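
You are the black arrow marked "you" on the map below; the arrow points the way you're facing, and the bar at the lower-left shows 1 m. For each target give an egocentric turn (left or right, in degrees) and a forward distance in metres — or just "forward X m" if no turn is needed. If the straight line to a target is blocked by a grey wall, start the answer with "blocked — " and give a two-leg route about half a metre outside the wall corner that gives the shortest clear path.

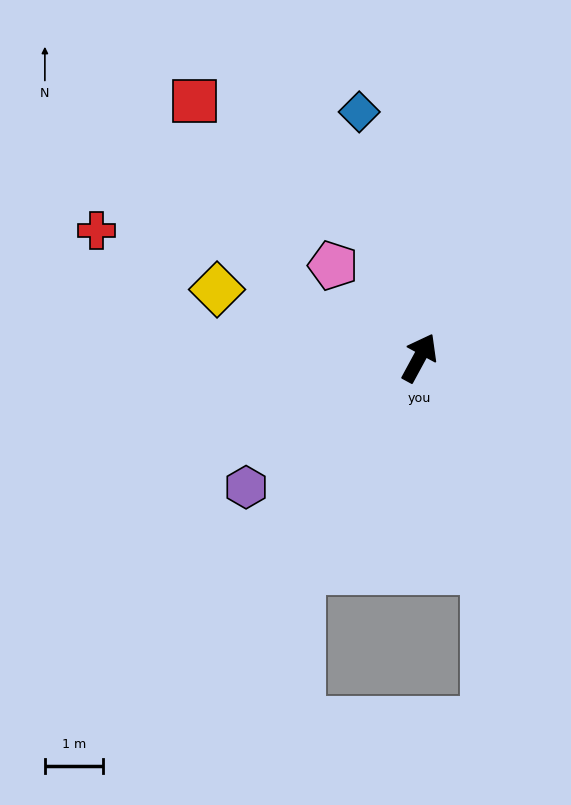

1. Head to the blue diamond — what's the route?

turn left 42°, forward 4.4 m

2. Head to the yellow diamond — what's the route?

turn left 100°, forward 3.7 m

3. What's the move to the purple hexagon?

turn left 155°, forward 3.7 m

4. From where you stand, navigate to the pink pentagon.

turn left 72°, forward 2.2 m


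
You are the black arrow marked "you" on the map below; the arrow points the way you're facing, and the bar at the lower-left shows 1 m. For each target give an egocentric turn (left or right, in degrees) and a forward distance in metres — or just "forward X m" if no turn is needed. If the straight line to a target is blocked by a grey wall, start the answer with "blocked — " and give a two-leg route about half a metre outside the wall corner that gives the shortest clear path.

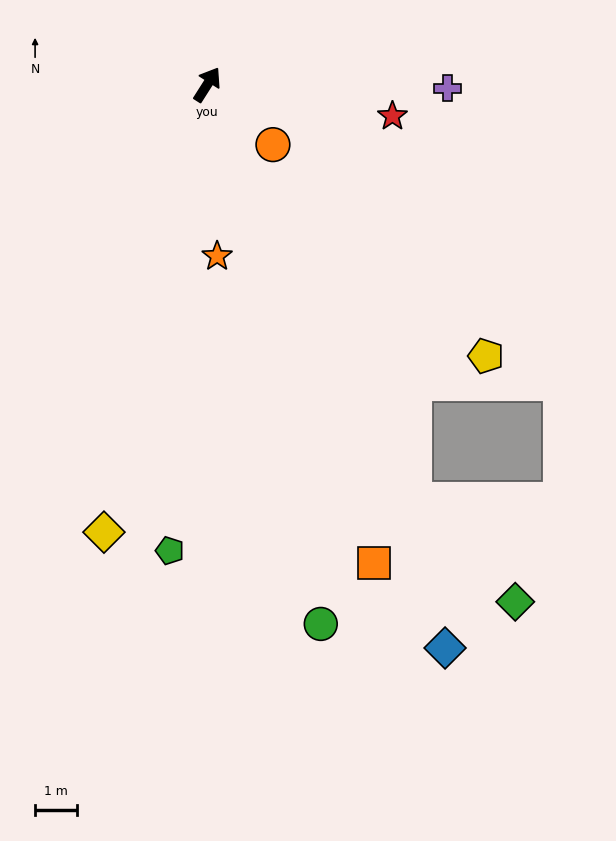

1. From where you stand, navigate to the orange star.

turn right 144°, forward 4.1 m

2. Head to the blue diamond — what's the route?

turn right 125°, forward 14.6 m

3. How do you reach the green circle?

turn right 136°, forward 13.1 m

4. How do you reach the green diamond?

blocked — turn right 121°, forward 11.0 m, then turn left 18°, forward 3.4 m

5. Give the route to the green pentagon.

turn right 152°, forward 11.1 m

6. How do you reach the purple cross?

turn right 58°, forward 5.7 m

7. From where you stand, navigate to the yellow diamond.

turn right 161°, forward 10.9 m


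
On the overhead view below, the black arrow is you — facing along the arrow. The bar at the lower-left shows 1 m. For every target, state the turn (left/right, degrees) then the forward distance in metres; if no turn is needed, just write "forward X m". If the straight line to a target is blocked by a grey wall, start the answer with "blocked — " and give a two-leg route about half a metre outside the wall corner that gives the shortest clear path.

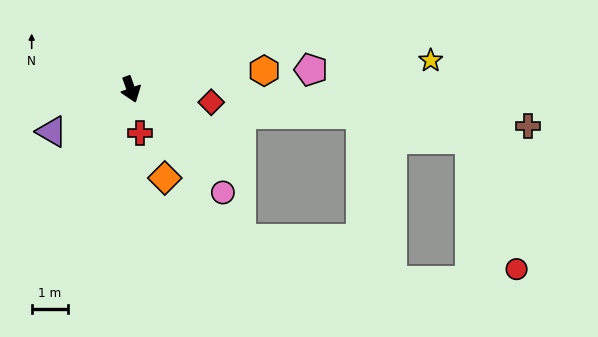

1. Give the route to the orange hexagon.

turn left 78°, forward 3.7 m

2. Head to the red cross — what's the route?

turn right 8°, forward 1.2 m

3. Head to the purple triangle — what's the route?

turn right 82°, forward 2.4 m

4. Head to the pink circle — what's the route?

turn left 22°, forward 3.8 m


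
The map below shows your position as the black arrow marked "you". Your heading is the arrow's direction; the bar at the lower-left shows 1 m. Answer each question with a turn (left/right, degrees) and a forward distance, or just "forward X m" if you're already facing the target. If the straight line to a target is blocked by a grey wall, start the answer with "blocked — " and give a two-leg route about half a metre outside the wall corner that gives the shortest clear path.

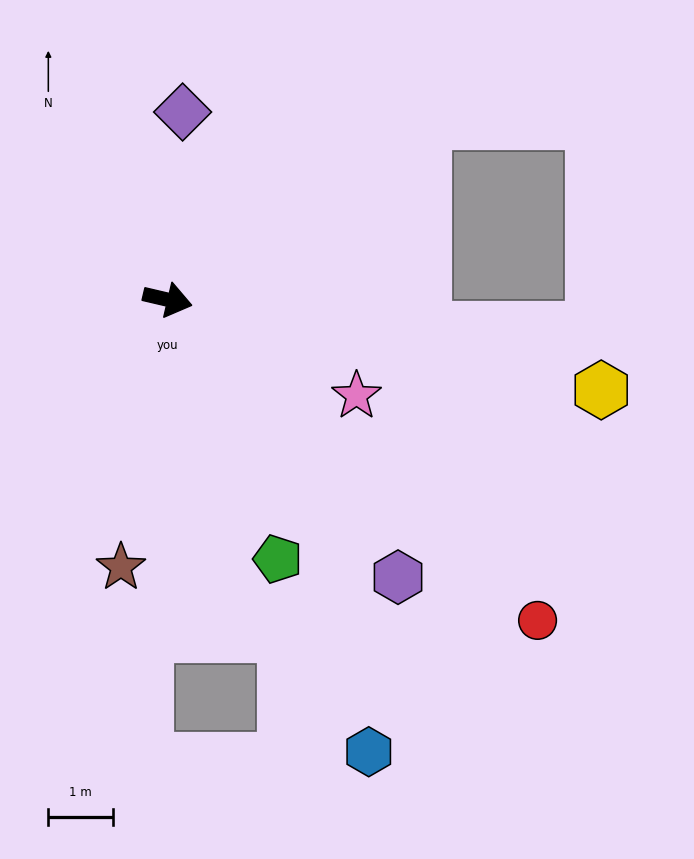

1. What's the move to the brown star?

turn right 87°, forward 4.2 m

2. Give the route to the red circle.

turn right 28°, forward 7.5 m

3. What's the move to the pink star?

turn right 14°, forward 3.3 m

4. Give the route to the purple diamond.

turn left 99°, forward 2.9 m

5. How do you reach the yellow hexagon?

forward 6.8 m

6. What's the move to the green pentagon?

turn right 54°, forward 4.3 m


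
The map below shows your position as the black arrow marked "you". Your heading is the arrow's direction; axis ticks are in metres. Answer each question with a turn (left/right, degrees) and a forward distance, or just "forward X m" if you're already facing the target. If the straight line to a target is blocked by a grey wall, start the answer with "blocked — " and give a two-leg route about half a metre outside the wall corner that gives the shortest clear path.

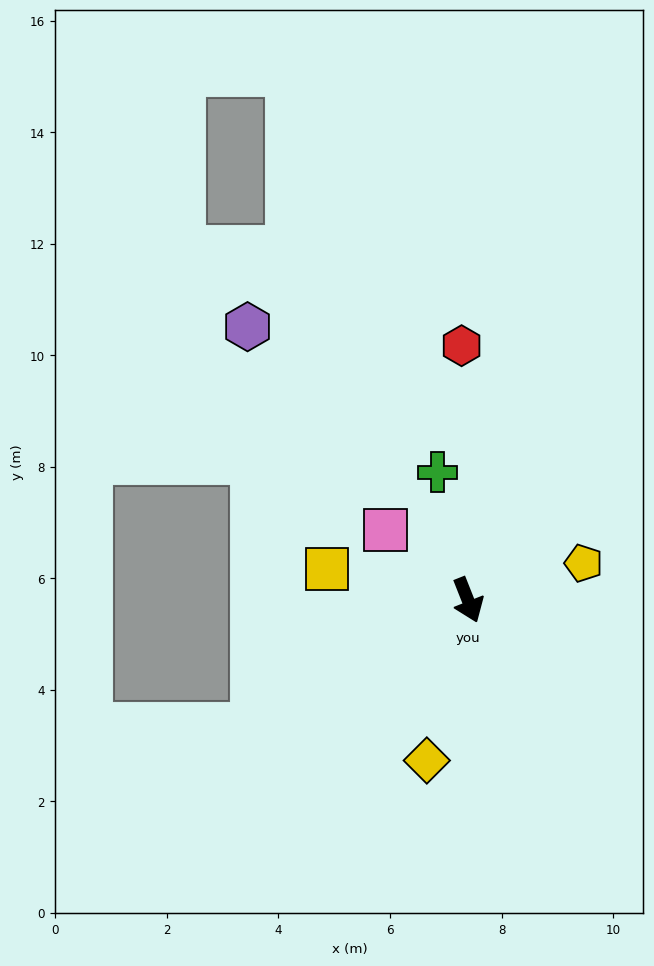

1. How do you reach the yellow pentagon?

turn left 86°, forward 2.2 m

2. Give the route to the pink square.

turn right 152°, forward 1.9 m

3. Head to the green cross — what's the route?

turn left 172°, forward 2.4 m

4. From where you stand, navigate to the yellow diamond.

turn right 36°, forward 3.0 m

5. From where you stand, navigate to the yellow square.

turn right 124°, forward 2.6 m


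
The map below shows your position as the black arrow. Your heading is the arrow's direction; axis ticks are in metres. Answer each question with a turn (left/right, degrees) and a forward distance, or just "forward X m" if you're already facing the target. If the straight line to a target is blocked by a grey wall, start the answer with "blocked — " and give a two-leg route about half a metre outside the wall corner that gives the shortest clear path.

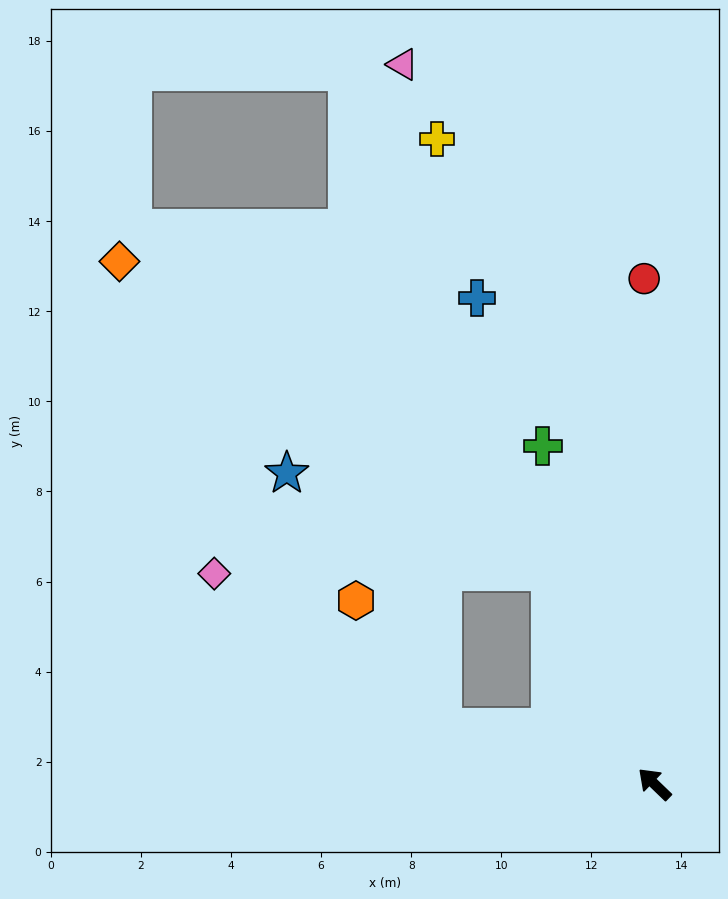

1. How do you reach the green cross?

turn right 28°, forward 7.9 m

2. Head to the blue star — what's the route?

blocked — turn right 20°, forward 5.2 m, then turn left 43°, forward 6.2 m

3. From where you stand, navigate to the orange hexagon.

blocked — turn left 29°, forward 4.9 m, then turn right 41°, forward 3.4 m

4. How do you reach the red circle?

turn right 45°, forward 11.2 m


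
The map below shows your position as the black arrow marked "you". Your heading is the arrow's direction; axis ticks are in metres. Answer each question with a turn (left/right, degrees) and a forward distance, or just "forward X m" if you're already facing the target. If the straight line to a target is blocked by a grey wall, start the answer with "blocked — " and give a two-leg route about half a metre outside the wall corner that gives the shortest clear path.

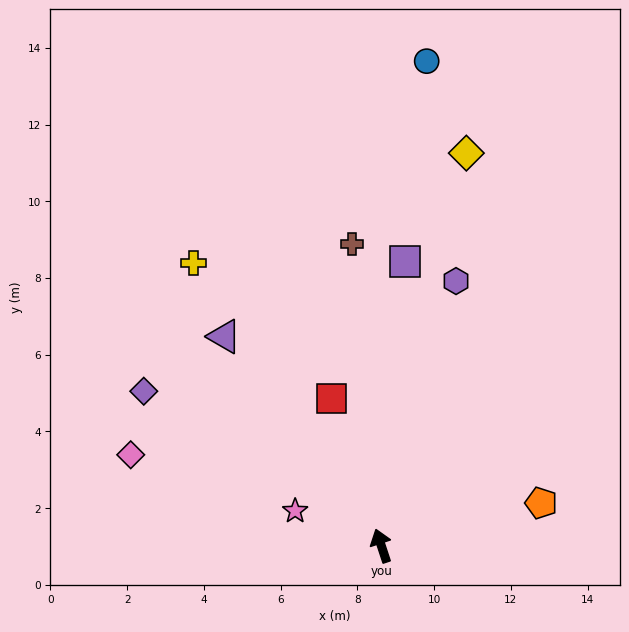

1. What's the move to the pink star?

turn left 50°, forward 2.4 m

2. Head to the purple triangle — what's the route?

turn left 19°, forward 6.8 m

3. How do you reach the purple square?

turn right 23°, forward 7.4 m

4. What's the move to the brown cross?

turn right 13°, forward 7.9 m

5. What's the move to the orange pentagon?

turn right 93°, forward 4.3 m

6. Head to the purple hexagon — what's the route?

turn right 34°, forward 7.2 m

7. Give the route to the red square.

forward 4.1 m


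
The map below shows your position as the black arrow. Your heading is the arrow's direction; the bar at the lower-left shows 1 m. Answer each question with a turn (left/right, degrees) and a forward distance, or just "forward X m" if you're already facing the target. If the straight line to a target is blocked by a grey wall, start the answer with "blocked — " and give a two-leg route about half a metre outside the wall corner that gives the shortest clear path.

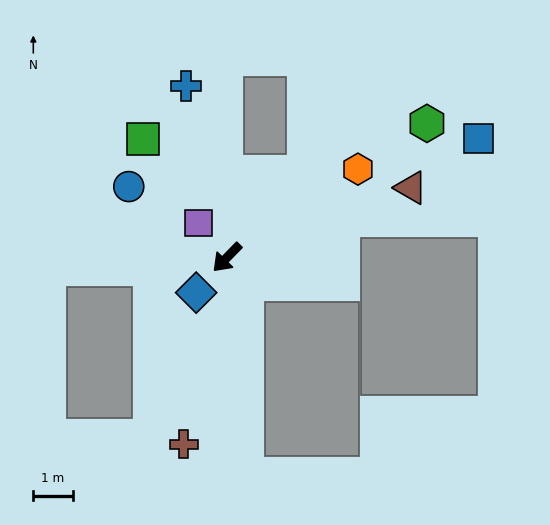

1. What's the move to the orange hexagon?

turn left 168°, forward 4.0 m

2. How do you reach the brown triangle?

turn left 155°, forward 5.0 m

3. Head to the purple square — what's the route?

turn right 96°, forward 1.1 m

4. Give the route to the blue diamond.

turn left 3°, forward 1.2 m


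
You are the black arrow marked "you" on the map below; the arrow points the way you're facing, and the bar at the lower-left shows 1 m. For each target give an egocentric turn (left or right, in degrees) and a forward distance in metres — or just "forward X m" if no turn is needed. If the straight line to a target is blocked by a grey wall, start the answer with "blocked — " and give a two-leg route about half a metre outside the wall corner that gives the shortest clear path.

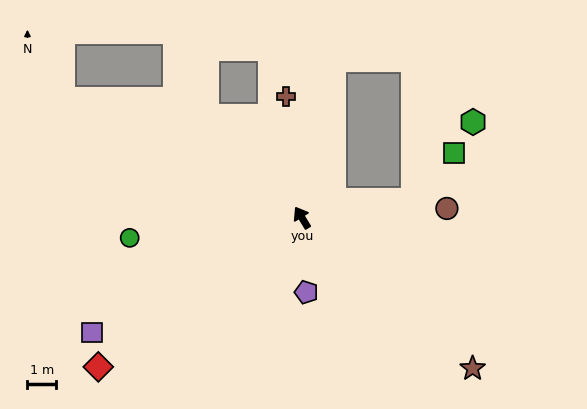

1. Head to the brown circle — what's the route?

turn right 118°, forward 5.0 m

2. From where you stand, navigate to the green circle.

turn left 65°, forward 6.0 m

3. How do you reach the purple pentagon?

turn left 152°, forward 2.6 m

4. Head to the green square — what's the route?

blocked — turn right 113°, forward 3.9 m, then turn left 41°, forward 2.2 m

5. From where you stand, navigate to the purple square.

turn left 87°, forward 8.3 m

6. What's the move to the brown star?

turn right 163°, forward 7.9 m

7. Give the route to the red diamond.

turn left 95°, forward 8.7 m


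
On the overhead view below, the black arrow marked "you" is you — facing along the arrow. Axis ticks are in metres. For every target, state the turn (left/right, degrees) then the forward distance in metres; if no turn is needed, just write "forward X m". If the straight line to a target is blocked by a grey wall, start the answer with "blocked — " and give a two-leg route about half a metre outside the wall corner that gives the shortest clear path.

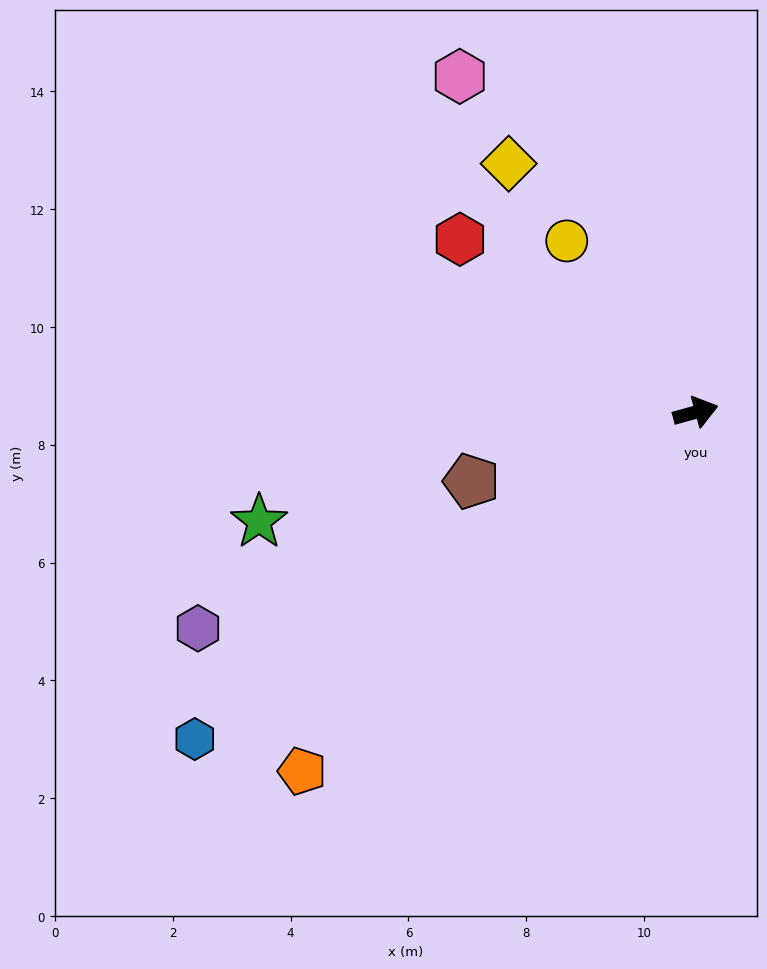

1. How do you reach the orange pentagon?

turn right 153°, forward 9.0 m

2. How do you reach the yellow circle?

turn left 112°, forward 3.6 m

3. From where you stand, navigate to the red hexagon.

turn left 128°, forward 5.0 m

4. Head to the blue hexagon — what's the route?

turn right 162°, forward 10.1 m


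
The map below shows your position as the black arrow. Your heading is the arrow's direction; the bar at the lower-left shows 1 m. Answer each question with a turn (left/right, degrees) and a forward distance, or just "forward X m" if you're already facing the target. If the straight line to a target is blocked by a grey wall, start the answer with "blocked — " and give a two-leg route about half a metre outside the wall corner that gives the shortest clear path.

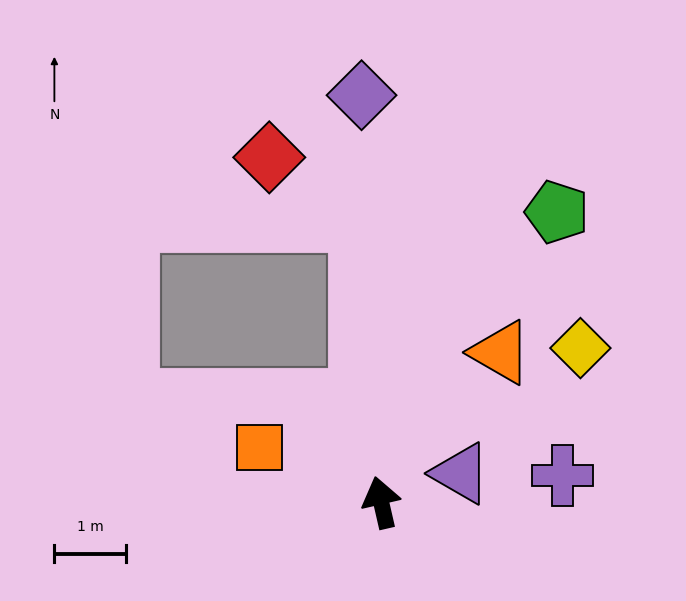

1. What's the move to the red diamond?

blocked — turn right 9°, forward 3.9 m, then turn left 51°, forward 1.5 m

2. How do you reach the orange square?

turn left 53°, forward 1.8 m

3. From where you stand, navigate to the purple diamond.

turn right 10°, forward 5.7 m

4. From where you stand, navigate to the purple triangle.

turn right 83°, forward 1.2 m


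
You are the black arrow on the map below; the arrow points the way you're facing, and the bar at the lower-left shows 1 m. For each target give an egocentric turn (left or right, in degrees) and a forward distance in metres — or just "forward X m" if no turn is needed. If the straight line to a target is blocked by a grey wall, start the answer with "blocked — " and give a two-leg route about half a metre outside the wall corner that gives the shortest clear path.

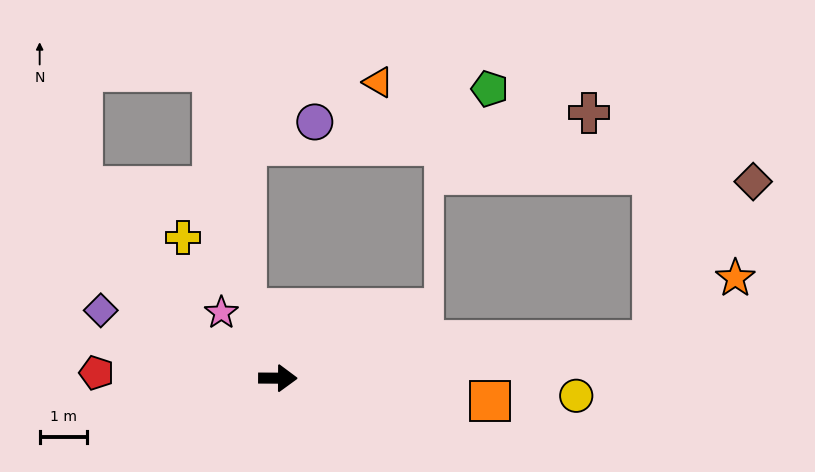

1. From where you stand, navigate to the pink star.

turn left 131°, forward 1.8 m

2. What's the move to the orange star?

blocked — turn left 6°, forward 7.9 m, then turn left 31°, forward 2.2 m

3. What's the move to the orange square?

turn right 6°, forward 4.5 m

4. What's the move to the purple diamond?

turn left 159°, forward 4.0 m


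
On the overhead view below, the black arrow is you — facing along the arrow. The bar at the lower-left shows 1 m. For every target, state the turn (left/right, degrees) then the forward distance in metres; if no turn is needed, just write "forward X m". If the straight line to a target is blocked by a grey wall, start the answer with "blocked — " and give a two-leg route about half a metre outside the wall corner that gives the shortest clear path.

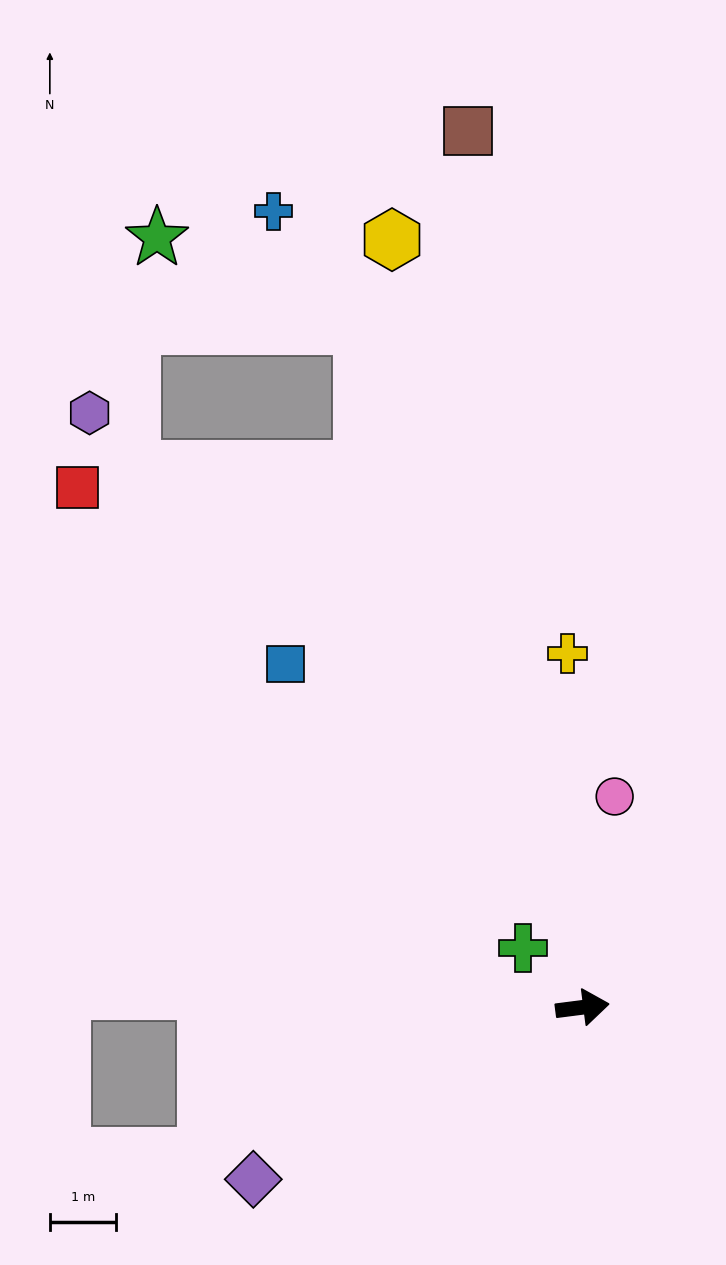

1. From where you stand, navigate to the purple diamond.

turn right 160°, forward 5.6 m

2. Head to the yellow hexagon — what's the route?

turn left 97°, forward 11.9 m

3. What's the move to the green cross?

turn left 128°, forward 1.3 m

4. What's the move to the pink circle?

turn left 74°, forward 3.2 m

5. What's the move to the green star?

blocked — turn left 101°, forward 10.8 m, then turn left 48°, forward 3.4 m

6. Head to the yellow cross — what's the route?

turn left 85°, forward 5.3 m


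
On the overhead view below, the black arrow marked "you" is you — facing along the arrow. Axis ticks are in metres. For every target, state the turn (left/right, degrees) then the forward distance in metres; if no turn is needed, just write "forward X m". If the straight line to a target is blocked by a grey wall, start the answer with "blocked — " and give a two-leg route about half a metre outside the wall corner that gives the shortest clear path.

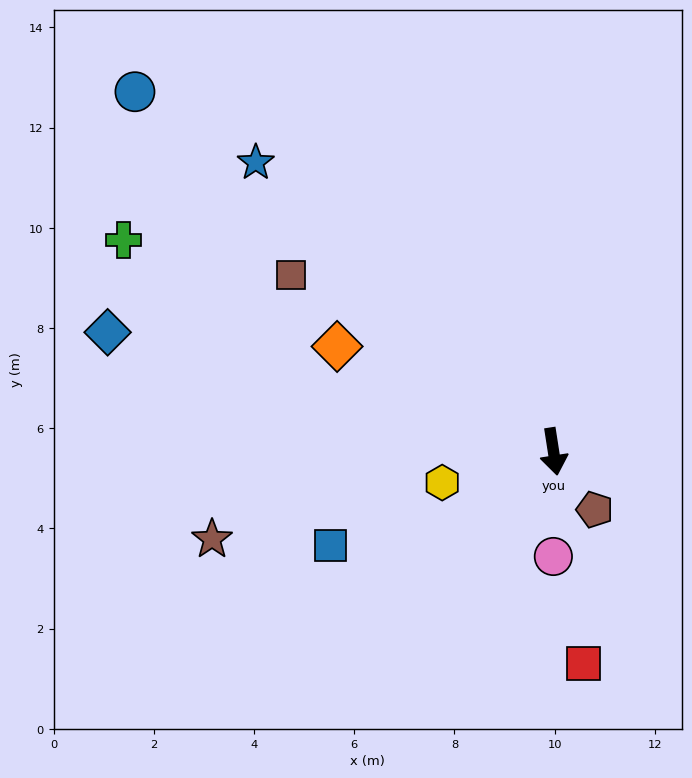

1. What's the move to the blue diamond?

turn right 114°, forward 9.2 m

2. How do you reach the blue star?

turn right 143°, forward 8.3 m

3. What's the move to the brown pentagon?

turn left 27°, forward 1.4 m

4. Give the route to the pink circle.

turn right 9°, forward 2.1 m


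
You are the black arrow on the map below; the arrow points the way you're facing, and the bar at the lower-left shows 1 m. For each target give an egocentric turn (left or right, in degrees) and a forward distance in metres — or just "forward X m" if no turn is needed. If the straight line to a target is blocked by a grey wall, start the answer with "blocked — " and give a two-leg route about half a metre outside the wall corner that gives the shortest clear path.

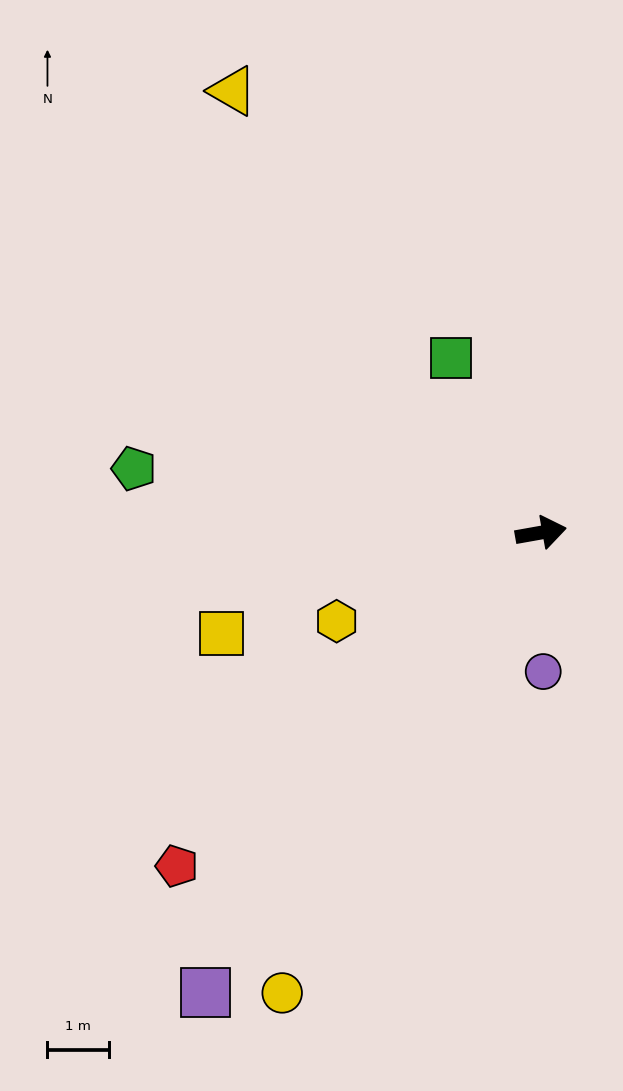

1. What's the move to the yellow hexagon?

turn right 167°, forward 3.6 m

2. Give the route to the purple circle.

turn right 99°, forward 2.3 m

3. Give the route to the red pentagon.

turn right 148°, forward 8.1 m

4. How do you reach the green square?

turn left 107°, forward 3.2 m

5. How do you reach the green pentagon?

turn left 161°, forward 6.7 m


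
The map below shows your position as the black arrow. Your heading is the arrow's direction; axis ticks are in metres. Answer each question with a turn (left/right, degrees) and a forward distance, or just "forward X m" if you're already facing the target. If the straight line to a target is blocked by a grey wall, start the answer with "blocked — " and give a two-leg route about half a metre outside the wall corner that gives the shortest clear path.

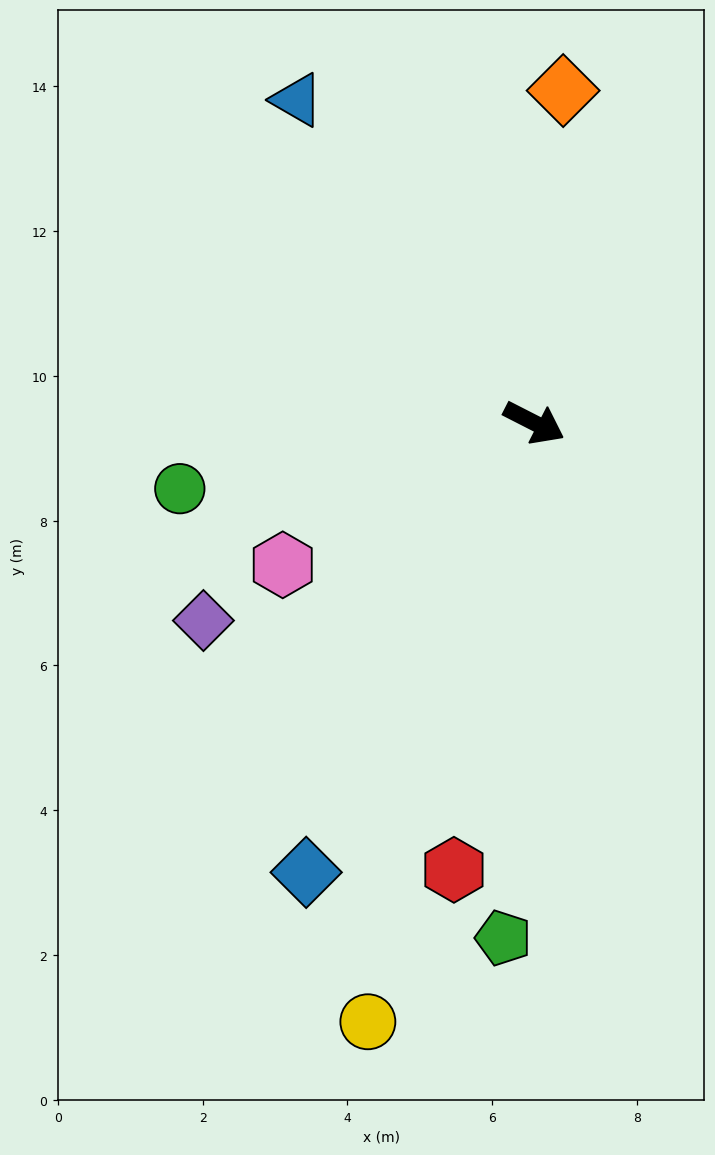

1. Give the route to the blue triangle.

turn left 153°, forward 5.5 m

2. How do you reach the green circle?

turn right 142°, forward 5.0 m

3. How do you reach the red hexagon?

turn right 73°, forward 6.3 m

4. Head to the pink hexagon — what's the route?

turn right 123°, forward 4.0 m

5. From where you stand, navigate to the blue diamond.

turn right 90°, forward 7.0 m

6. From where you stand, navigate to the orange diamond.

turn left 112°, forward 4.6 m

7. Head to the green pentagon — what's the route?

turn right 66°, forward 7.1 m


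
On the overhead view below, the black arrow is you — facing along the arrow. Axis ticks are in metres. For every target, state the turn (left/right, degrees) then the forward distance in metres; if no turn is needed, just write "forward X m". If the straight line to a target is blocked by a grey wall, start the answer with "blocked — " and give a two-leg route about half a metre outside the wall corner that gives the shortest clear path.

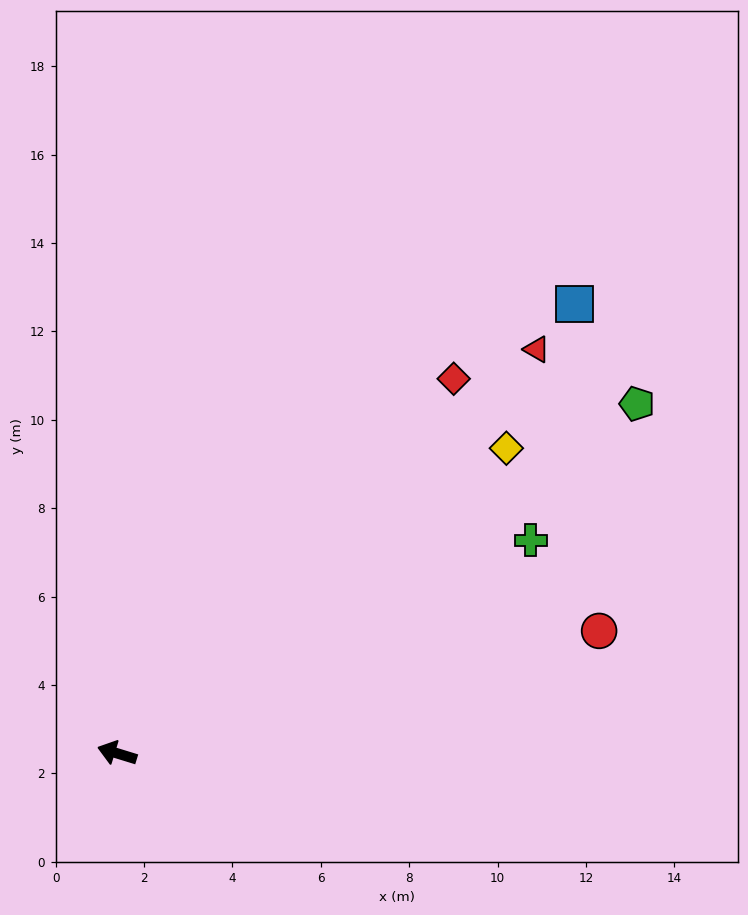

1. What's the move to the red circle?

turn right 149°, forward 11.3 m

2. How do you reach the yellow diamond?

turn right 125°, forward 11.2 m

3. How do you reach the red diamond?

turn right 115°, forward 11.4 m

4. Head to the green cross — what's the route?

turn right 136°, forward 10.5 m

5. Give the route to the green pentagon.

turn right 129°, forward 14.2 m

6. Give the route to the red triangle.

turn right 119°, forward 13.2 m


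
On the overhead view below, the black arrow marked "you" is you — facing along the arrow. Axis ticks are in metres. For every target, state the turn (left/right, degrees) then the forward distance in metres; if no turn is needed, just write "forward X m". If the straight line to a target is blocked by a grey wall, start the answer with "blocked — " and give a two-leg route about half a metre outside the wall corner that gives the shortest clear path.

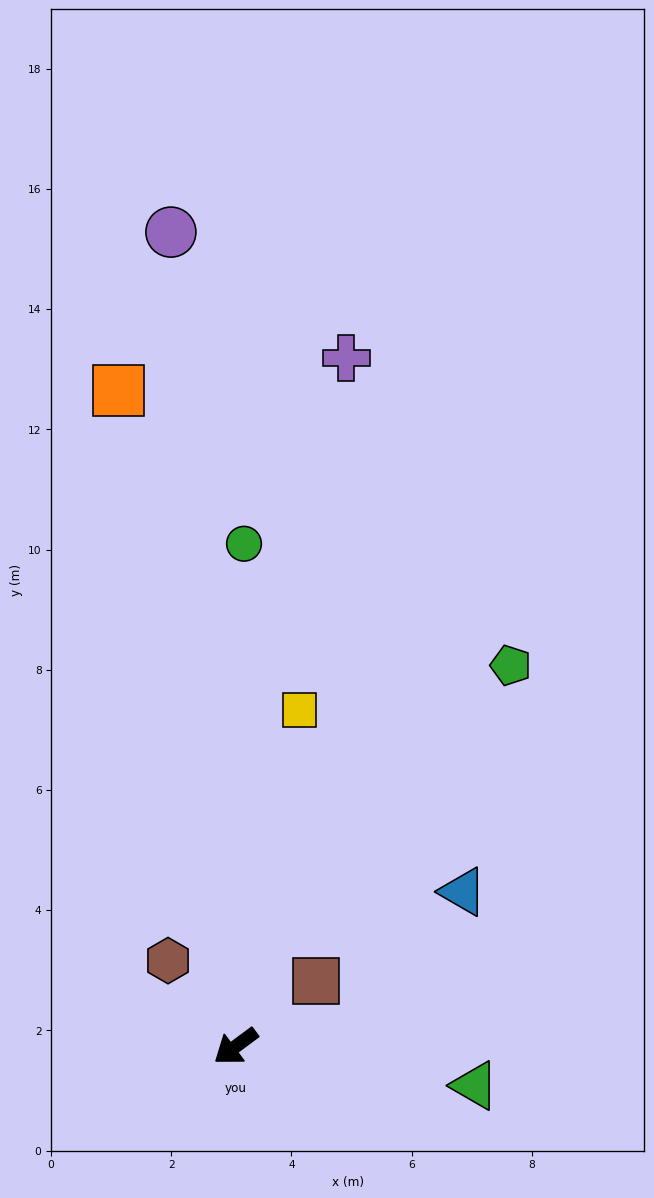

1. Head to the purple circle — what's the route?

turn right 122°, forward 13.6 m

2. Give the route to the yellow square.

turn right 137°, forward 5.7 m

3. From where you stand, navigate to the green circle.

turn right 128°, forward 8.4 m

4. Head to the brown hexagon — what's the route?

turn right 88°, forward 1.8 m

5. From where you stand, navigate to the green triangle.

turn left 134°, forward 4.0 m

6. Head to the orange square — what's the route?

turn right 116°, forward 11.1 m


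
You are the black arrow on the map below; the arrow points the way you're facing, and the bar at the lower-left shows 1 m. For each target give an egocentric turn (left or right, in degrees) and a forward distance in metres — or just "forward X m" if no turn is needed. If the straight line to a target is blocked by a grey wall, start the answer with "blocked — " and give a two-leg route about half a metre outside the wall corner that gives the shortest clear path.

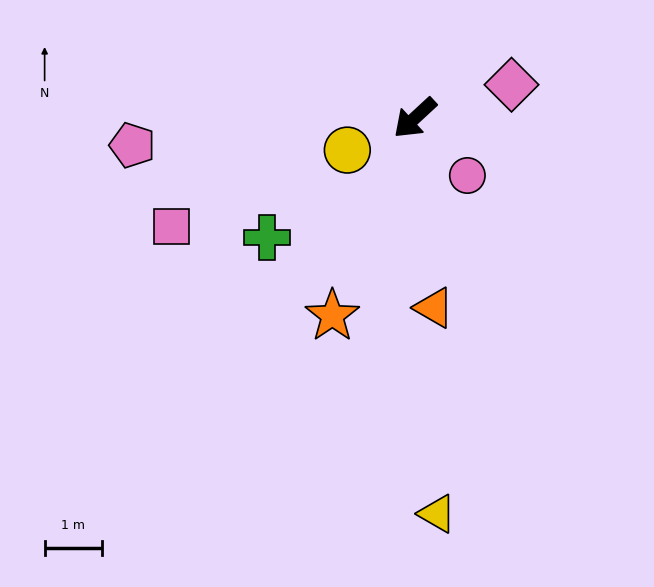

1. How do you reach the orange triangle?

turn left 53°, forward 3.3 m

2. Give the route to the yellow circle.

turn right 17°, forward 1.3 m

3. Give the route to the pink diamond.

turn left 156°, forward 1.8 m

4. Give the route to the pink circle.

turn left 90°, forward 1.3 m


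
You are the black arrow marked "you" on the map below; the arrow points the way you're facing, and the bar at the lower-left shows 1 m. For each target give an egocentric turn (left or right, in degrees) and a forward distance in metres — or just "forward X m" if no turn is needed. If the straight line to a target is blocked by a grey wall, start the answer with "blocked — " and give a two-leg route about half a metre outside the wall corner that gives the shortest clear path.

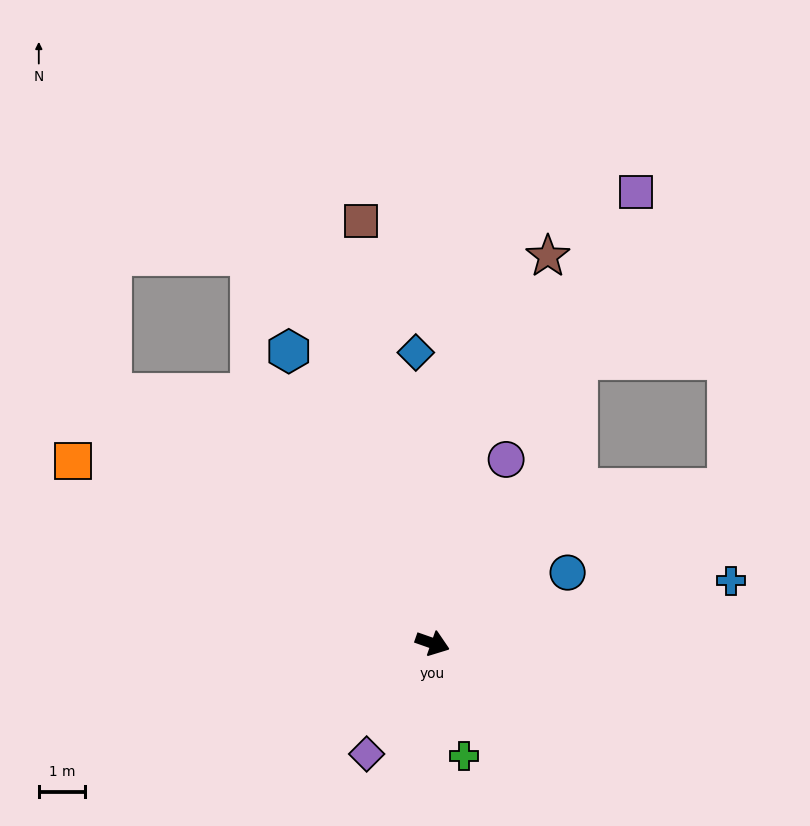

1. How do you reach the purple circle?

turn left 88°, forward 4.3 m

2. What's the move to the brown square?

turn left 119°, forward 9.2 m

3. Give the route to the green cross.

turn right 55°, forward 2.5 m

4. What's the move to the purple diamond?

turn right 101°, forward 2.8 m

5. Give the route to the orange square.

turn left 173°, forward 8.7 m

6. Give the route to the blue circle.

turn left 47°, forward 3.3 m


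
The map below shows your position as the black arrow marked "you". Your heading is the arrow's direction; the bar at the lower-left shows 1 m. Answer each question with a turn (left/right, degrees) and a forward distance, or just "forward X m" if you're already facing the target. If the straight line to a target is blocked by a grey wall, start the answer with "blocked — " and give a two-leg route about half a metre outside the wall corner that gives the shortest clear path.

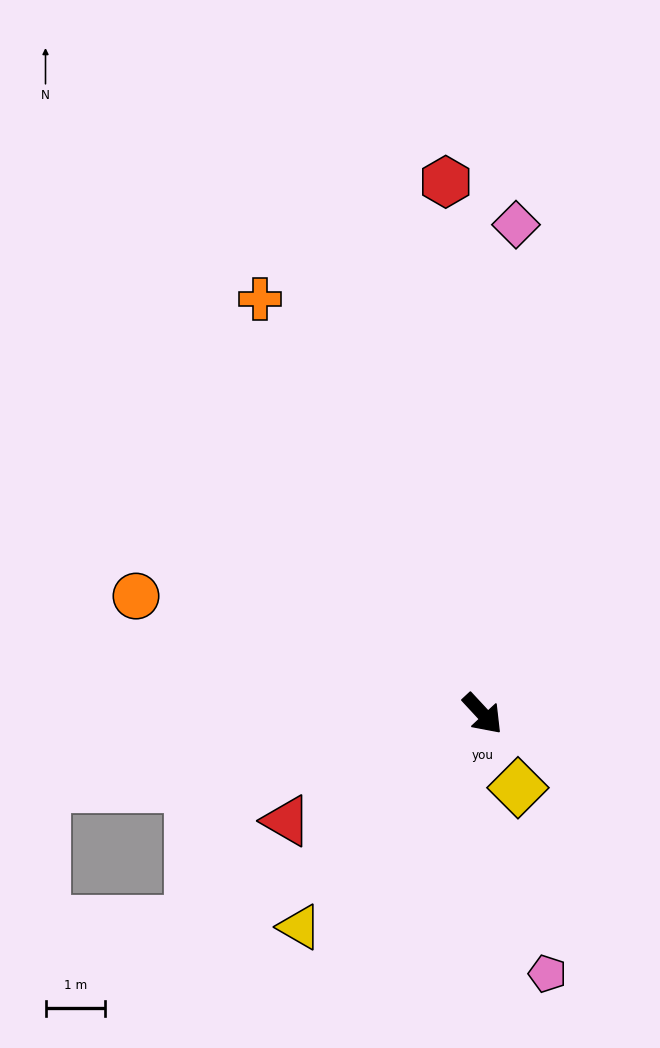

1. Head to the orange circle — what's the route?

turn right 152°, forward 6.1 m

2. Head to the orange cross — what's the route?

turn left 165°, forward 7.9 m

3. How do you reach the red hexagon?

turn left 141°, forward 8.9 m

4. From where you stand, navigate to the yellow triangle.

turn right 84°, forward 4.7 m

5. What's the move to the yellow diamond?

turn right 17°, forward 1.4 m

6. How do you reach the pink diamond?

turn left 133°, forward 8.2 m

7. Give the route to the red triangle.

turn right 104°, forward 3.7 m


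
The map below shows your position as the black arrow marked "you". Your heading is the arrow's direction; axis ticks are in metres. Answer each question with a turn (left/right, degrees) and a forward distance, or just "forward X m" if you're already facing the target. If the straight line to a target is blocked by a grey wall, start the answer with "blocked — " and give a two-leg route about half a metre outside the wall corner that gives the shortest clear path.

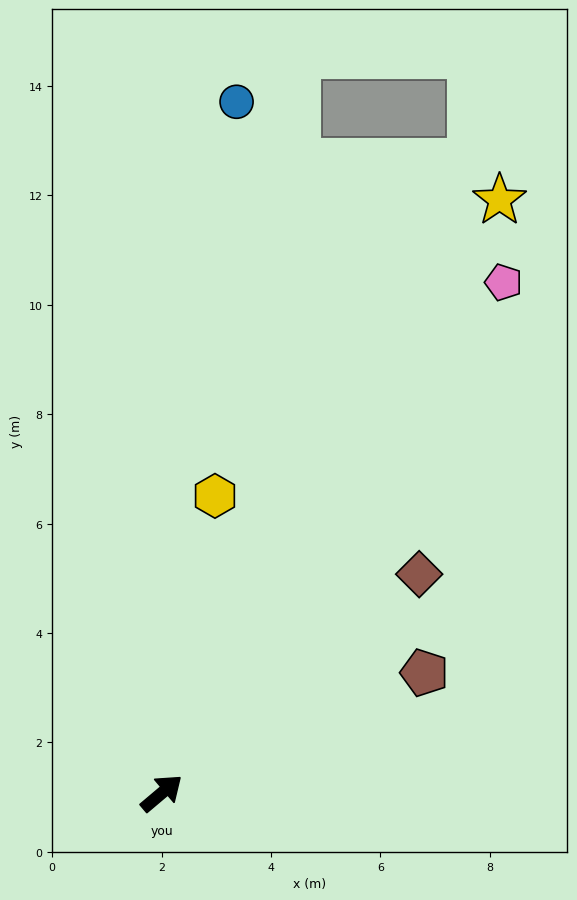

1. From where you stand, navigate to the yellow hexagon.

turn left 40°, forward 5.5 m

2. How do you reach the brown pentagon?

turn right 16°, forward 5.3 m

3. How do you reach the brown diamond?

forward 6.2 m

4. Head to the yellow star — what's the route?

turn left 20°, forward 12.5 m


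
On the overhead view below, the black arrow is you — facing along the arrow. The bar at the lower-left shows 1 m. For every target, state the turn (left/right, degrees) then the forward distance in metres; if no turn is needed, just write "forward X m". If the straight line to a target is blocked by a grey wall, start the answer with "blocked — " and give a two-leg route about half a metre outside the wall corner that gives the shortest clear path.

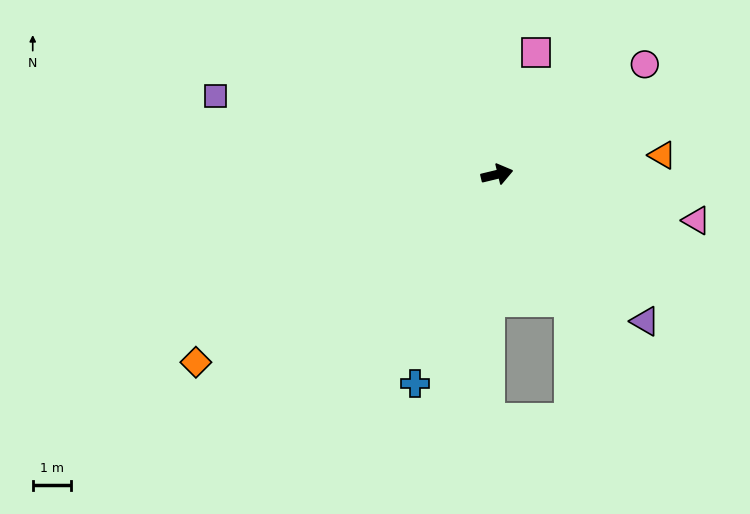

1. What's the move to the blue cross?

turn right 125°, forward 5.9 m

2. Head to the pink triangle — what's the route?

turn right 27°, forward 5.4 m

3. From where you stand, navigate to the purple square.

turn left 151°, forward 7.7 m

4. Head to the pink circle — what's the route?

turn left 23°, forward 4.9 m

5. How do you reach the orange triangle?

turn right 7°, forward 4.4 m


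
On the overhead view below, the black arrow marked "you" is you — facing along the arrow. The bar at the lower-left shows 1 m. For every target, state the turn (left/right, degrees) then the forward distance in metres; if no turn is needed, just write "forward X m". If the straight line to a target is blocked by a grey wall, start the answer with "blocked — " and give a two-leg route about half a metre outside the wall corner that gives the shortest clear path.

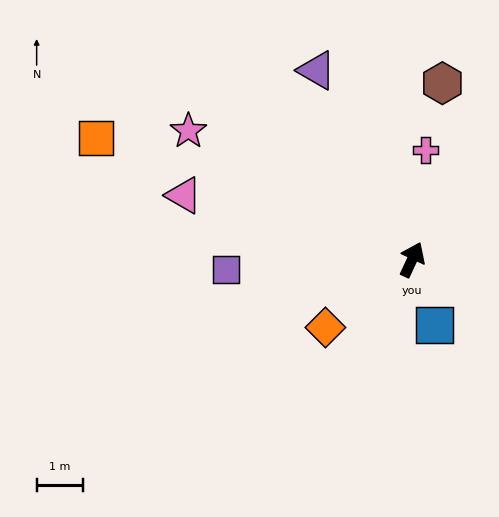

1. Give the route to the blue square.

turn right 136°, forward 1.5 m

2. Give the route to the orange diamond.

turn left 153°, forward 2.4 m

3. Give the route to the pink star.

turn left 85°, forward 5.6 m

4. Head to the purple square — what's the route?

turn left 118°, forward 4.0 m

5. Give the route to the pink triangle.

turn left 99°, forward 5.1 m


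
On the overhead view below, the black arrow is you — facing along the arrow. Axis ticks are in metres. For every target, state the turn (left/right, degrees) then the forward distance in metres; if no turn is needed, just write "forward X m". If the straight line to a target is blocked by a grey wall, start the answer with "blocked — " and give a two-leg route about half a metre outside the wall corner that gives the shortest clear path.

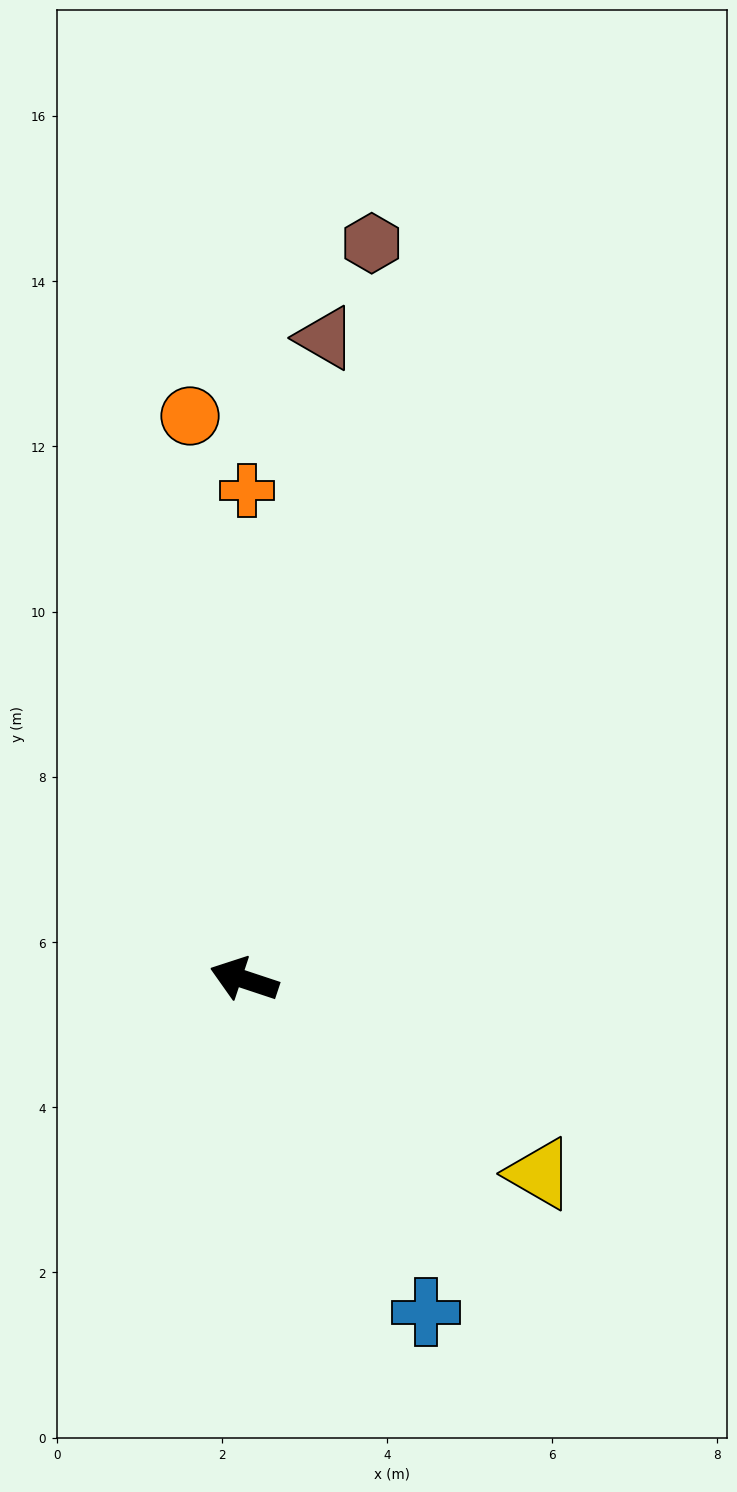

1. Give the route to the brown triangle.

turn right 79°, forward 7.8 m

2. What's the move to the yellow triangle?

turn left 165°, forward 4.3 m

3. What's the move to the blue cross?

turn left 137°, forward 4.6 m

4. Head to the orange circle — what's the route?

turn right 66°, forward 6.9 m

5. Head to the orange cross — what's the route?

turn right 72°, forward 5.9 m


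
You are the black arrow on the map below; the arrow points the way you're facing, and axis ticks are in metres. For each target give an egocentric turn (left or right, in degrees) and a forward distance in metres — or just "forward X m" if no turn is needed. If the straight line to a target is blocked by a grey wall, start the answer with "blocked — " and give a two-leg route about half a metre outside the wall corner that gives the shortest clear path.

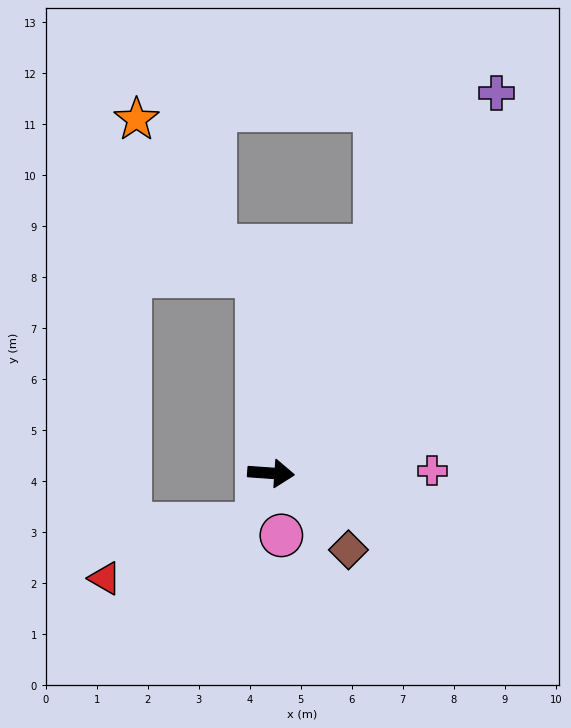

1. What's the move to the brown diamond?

turn right 41°, forward 2.1 m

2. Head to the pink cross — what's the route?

turn left 5°, forward 3.2 m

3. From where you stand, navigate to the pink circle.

turn right 77°, forward 1.2 m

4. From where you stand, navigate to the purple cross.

turn left 63°, forward 8.7 m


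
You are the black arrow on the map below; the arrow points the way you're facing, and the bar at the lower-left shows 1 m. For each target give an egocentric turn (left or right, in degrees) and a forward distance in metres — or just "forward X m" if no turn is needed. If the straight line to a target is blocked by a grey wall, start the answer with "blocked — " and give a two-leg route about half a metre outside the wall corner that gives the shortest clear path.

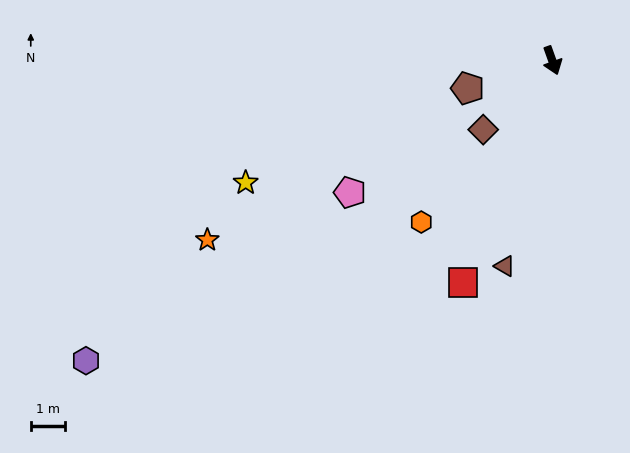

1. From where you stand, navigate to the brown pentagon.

turn right 92°, forward 2.6 m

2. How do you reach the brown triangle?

turn right 33°, forward 6.1 m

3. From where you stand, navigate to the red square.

turn right 42°, forward 6.9 m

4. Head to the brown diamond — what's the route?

turn right 65°, forward 2.8 m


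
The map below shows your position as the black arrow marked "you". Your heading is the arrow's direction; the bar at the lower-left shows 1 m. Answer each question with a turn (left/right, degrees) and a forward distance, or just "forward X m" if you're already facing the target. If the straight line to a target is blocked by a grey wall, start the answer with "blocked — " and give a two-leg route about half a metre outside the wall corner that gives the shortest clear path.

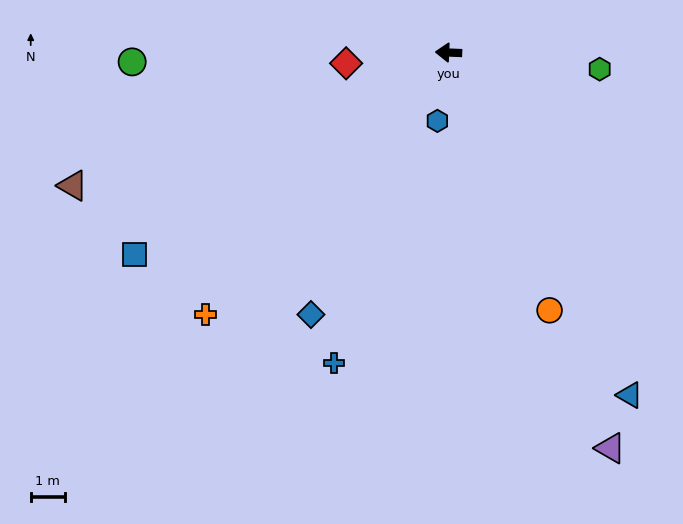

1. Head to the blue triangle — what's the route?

turn left 120°, forward 11.4 m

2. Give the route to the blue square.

turn left 35°, forward 11.0 m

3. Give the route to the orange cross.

turn left 49°, forward 10.5 m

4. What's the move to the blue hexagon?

turn left 83°, forward 2.0 m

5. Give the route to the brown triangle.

turn left 22°, forward 11.7 m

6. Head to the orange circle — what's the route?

turn left 114°, forward 8.1 m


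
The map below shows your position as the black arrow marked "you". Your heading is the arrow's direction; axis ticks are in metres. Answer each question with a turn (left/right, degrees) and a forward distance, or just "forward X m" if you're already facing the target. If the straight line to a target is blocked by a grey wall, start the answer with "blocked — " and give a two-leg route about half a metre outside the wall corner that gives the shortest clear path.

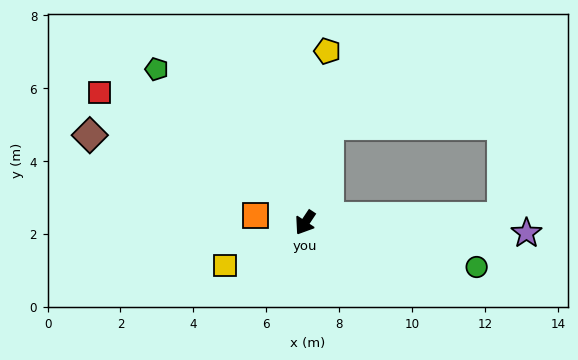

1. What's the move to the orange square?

turn right 65°, forward 1.4 m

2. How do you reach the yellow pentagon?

turn right 154°, forward 4.7 m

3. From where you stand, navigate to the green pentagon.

turn right 102°, forward 5.9 m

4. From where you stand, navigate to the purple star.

turn left 121°, forward 6.1 m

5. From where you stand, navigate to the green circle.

turn left 109°, forward 4.9 m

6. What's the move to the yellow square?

turn right 28°, forward 2.5 m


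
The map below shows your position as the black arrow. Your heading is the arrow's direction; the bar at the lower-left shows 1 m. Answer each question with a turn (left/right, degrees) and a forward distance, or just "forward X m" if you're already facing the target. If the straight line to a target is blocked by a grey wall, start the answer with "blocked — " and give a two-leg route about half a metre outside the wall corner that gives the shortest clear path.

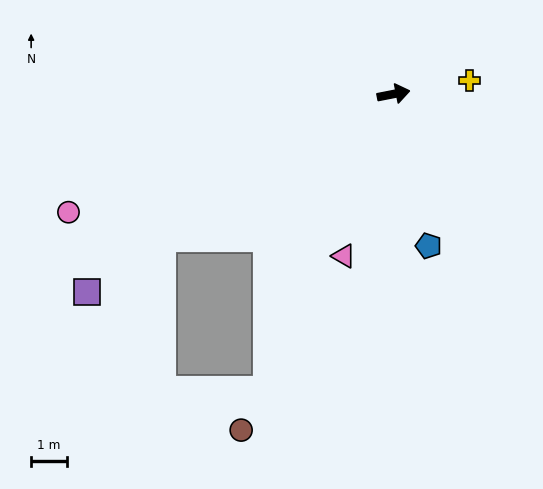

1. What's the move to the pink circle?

turn right 171°, forward 9.7 m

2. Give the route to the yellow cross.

forward 2.2 m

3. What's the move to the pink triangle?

turn right 118°, forward 4.7 m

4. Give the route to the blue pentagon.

turn right 88°, forward 4.4 m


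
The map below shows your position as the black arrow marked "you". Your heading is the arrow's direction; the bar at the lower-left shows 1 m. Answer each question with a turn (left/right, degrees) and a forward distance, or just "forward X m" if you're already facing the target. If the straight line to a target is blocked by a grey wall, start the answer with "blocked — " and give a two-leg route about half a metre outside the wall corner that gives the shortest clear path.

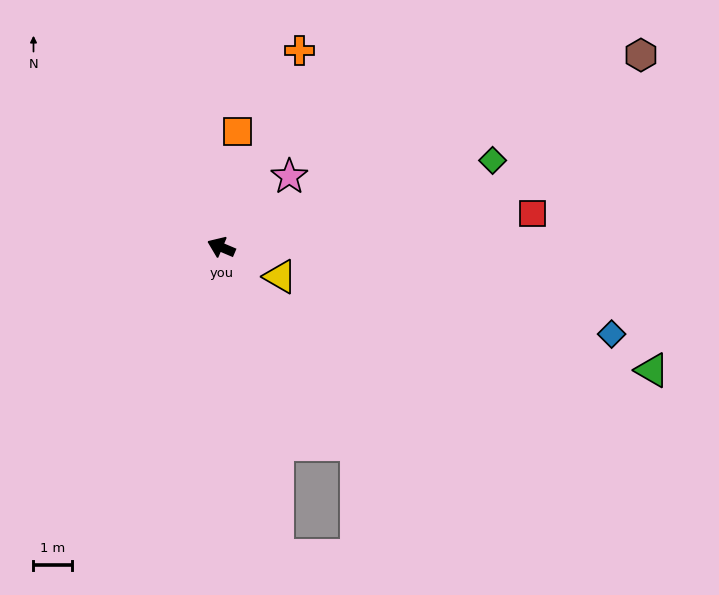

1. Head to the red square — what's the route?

turn right 151°, forward 8.1 m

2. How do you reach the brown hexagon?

turn right 132°, forward 12.0 m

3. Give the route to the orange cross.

turn right 89°, forward 5.5 m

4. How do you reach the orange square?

turn right 75°, forward 3.0 m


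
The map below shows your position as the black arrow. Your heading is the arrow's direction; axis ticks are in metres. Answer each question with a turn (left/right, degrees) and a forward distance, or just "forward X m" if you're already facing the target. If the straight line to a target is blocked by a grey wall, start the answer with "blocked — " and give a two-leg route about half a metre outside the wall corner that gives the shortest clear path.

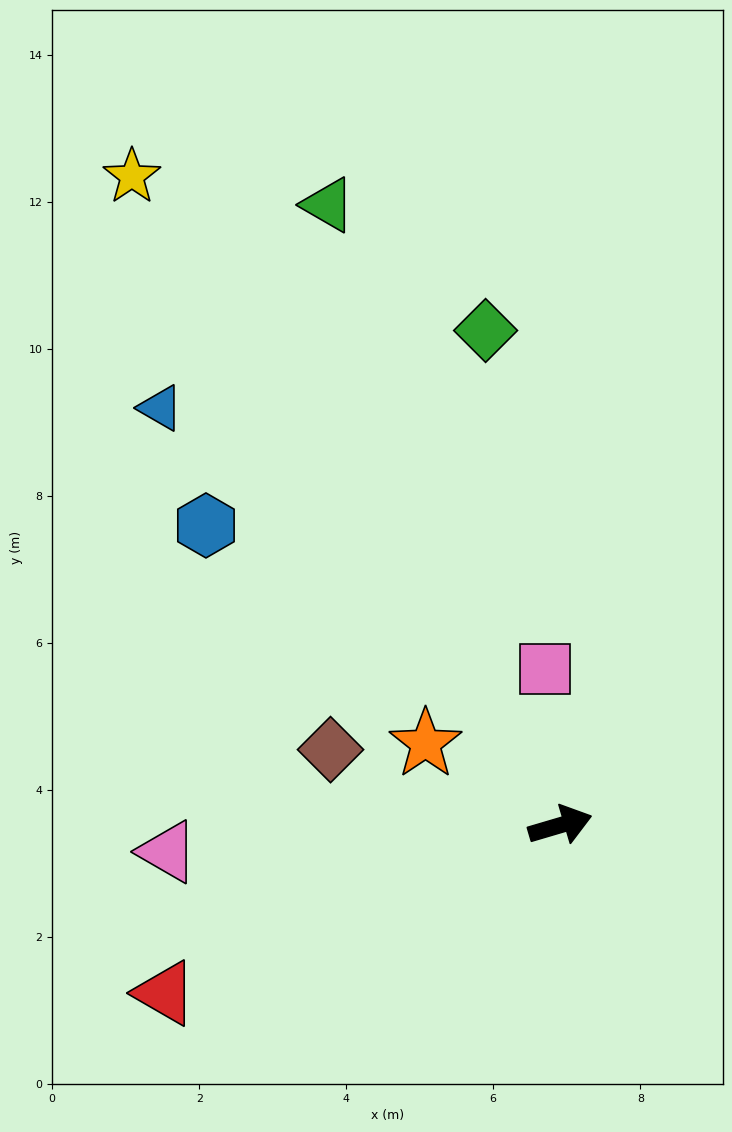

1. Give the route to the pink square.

turn left 79°, forward 2.1 m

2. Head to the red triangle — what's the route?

turn right 173°, forward 5.8 m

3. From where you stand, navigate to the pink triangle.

turn left 167°, forward 5.4 m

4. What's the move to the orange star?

turn left 132°, forward 2.1 m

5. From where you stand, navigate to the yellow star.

turn left 107°, forward 10.6 m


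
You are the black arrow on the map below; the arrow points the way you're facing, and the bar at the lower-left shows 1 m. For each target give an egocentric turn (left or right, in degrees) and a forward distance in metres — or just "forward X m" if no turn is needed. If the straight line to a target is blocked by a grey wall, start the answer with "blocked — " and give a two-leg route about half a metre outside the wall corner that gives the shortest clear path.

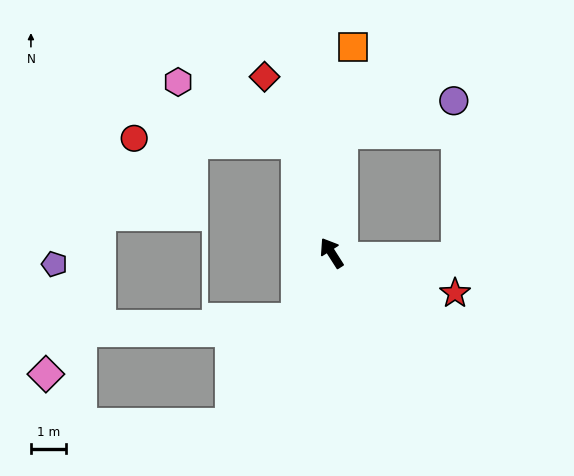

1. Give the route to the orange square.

turn right 38°, forward 5.8 m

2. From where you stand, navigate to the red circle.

blocked — turn right 15°, forward 3.2 m, then turn left 71°, forward 4.6 m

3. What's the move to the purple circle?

blocked — turn right 38°, forward 3.4 m, then turn right 68°, forward 3.3 m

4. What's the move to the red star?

turn right 141°, forward 3.7 m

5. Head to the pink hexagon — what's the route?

blocked — turn right 15°, forward 3.2 m, then turn left 45°, forward 3.8 m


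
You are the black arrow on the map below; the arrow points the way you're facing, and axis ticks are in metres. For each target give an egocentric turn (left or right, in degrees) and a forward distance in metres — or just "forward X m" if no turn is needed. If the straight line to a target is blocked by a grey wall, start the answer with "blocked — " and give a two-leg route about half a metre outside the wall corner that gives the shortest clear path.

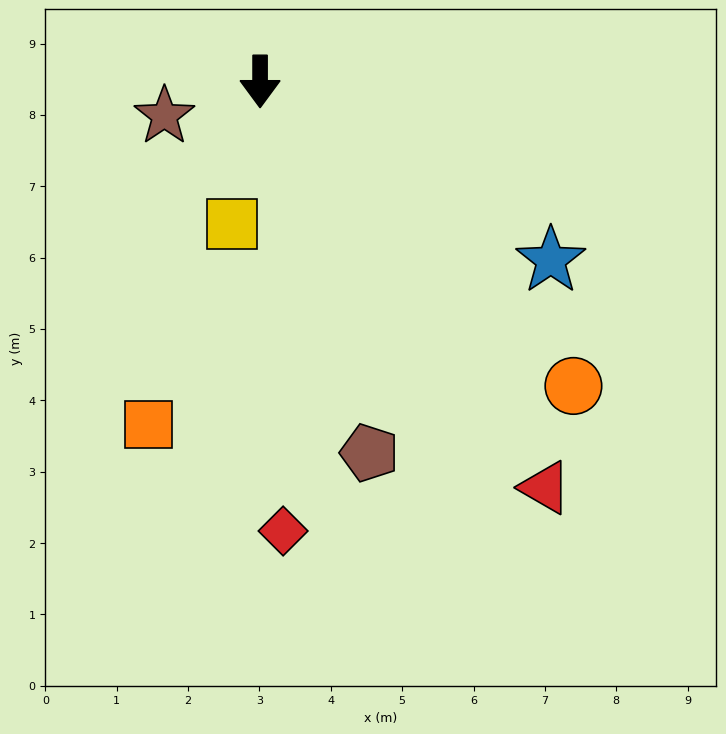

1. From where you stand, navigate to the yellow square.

turn right 11°, forward 2.0 m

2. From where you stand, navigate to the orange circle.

turn left 46°, forward 6.1 m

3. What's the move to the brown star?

turn right 70°, forward 1.4 m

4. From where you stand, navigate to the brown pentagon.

turn left 16°, forward 5.4 m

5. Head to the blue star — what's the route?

turn left 58°, forward 4.8 m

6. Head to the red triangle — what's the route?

turn left 35°, forward 7.0 m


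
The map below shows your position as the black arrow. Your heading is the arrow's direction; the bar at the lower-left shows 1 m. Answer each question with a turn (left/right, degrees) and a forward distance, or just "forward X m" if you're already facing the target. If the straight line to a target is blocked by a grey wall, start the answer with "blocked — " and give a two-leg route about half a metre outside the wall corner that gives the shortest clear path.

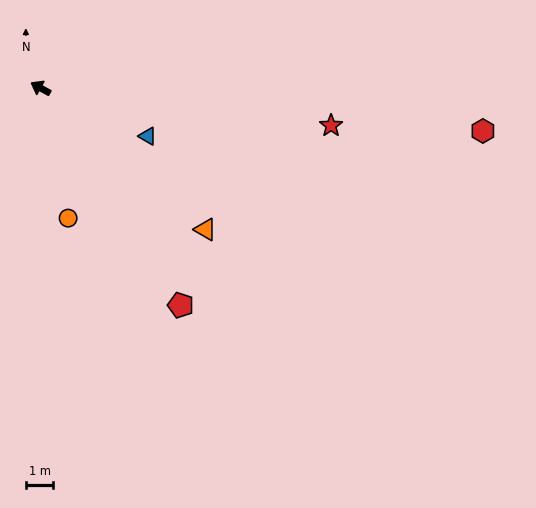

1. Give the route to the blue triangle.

turn right 175°, forward 4.2 m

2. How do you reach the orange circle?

turn left 131°, forward 4.8 m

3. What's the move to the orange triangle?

turn left 168°, forward 7.9 m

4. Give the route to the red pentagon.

turn left 152°, forward 9.3 m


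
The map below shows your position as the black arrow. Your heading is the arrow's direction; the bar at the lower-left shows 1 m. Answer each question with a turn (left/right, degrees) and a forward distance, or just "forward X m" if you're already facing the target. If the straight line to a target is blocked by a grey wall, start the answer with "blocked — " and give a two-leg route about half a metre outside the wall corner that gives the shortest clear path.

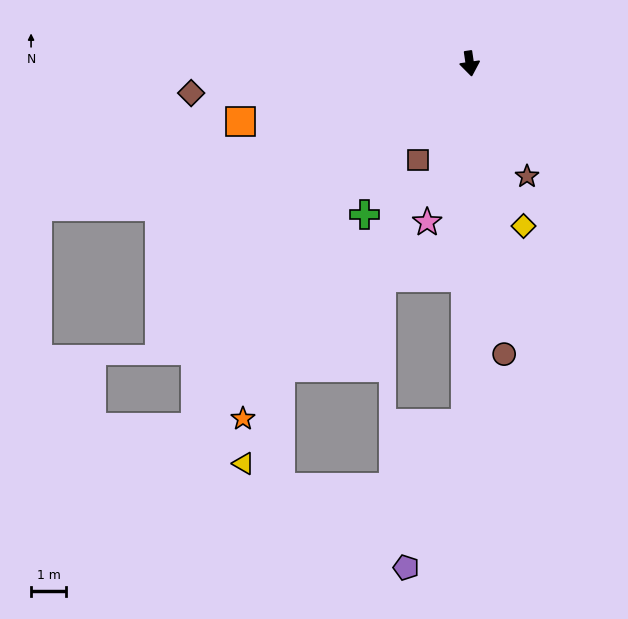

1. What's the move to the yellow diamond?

turn left 10°, forward 4.8 m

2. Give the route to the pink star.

turn right 23°, forward 4.7 m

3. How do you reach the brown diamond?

turn right 92°, forward 7.9 m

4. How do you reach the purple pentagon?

blocked — turn right 9°, forward 10.2 m, then turn right 22°, forward 4.4 m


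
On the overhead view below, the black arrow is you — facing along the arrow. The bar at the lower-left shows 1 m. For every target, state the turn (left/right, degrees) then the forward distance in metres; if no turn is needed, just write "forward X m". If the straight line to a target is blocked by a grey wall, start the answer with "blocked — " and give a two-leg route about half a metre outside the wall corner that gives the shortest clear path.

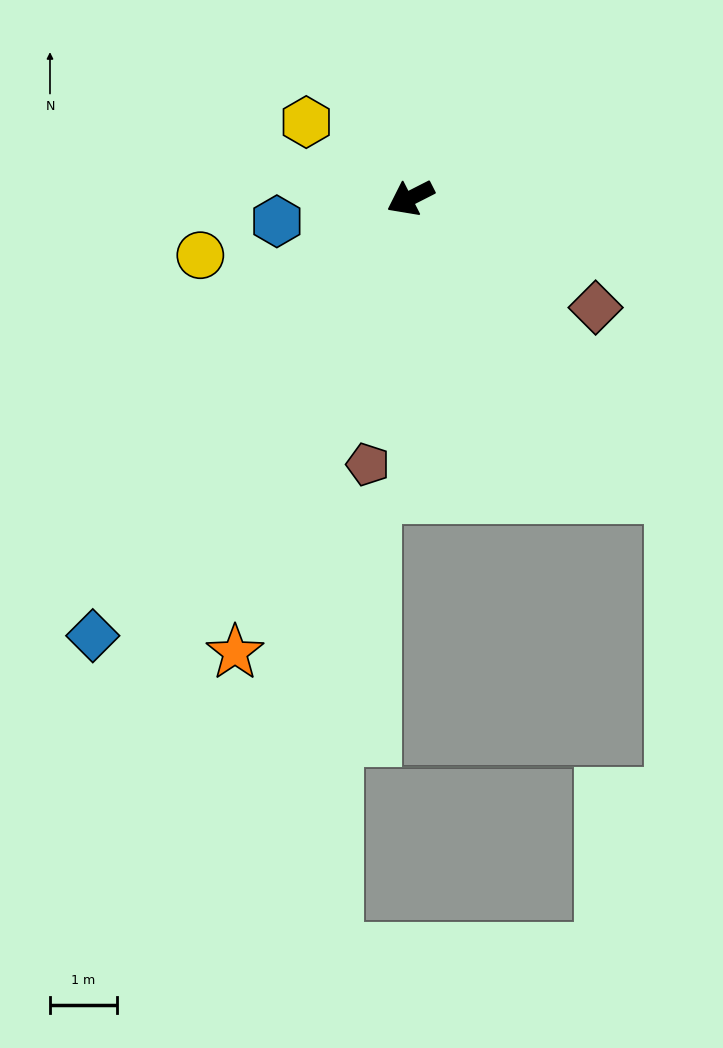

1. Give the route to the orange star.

turn left 42°, forward 7.3 m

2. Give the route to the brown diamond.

turn left 122°, forward 3.2 m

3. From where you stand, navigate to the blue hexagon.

turn right 17°, forward 2.0 m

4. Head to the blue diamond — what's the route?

turn left 27°, forward 8.1 m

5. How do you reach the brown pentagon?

turn left 54°, forward 4.1 m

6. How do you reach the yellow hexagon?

turn right 63°, forward 1.9 m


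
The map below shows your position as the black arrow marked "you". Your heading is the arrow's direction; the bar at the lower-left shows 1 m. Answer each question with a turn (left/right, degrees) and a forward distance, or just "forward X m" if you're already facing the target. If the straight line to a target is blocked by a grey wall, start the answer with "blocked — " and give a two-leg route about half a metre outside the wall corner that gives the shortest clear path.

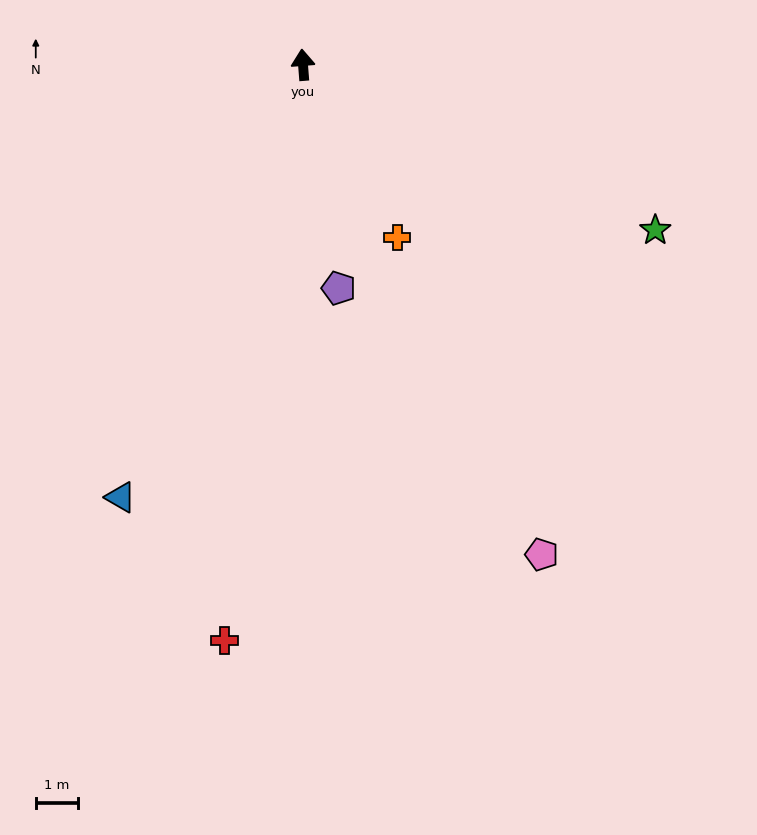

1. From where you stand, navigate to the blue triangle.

turn left 153°, forward 11.2 m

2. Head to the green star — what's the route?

turn right 120°, forward 9.3 m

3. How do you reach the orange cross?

turn right 156°, forward 4.7 m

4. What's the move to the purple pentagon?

turn right 175°, forward 5.4 m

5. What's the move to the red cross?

turn left 168°, forward 13.8 m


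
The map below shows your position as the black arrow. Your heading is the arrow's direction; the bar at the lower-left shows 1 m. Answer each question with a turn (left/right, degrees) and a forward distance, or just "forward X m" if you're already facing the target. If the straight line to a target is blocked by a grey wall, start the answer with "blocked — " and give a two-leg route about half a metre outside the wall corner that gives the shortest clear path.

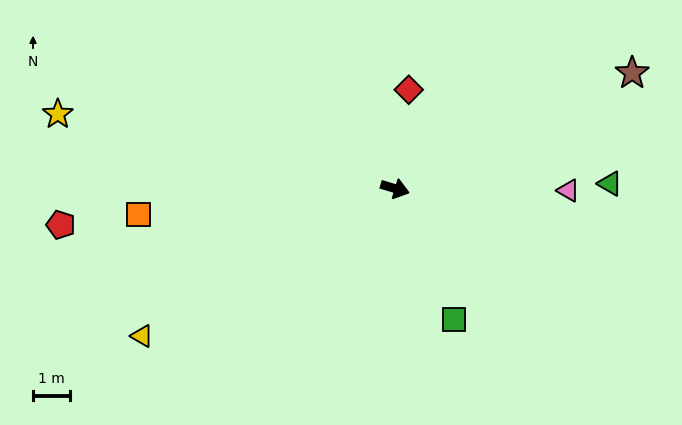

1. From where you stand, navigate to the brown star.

turn left 43°, forward 7.2 m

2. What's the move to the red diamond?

turn left 99°, forward 2.7 m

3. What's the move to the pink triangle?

turn left 16°, forward 4.7 m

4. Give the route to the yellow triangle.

turn right 133°, forward 8.0 m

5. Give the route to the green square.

turn right 49°, forward 3.9 m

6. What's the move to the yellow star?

turn right 176°, forward 9.4 m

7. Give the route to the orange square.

turn right 158°, forward 7.1 m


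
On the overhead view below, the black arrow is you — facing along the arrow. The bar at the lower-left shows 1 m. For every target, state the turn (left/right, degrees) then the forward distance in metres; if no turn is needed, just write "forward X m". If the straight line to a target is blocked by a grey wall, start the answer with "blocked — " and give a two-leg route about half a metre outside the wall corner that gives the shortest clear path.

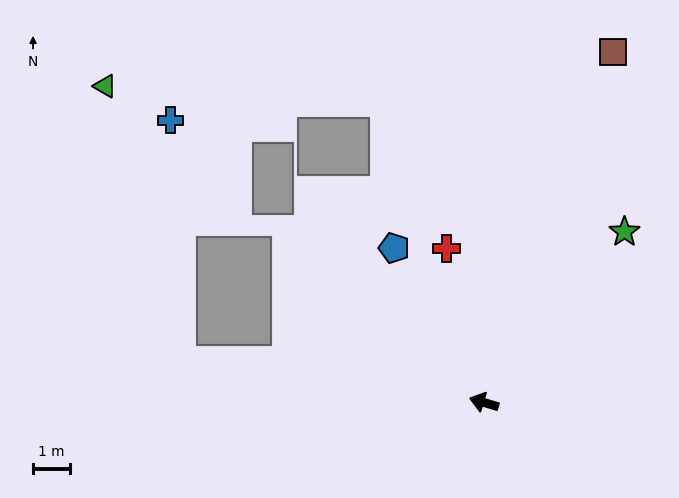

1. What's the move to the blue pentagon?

turn right 43°, forward 4.9 m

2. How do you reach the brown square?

turn right 93°, forward 10.2 m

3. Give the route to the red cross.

turn right 60°, forward 4.3 m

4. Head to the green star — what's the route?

turn right 113°, forward 6.0 m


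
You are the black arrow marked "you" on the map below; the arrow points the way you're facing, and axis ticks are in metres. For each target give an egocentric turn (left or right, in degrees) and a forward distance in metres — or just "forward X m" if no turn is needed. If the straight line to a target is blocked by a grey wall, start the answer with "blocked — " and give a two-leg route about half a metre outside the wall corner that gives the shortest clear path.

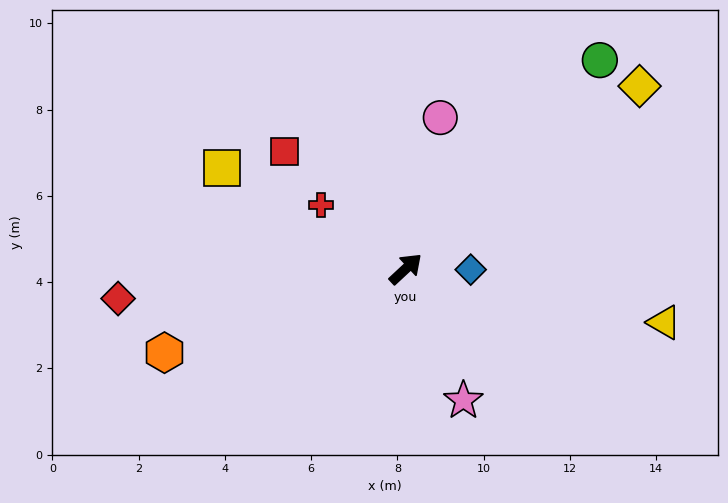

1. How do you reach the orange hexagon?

turn left 156°, forward 5.9 m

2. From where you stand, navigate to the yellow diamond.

turn right 5°, forward 6.9 m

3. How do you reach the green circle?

turn left 4°, forward 6.6 m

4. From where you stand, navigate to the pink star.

turn right 109°, forward 3.3 m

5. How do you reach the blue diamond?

turn right 44°, forward 1.5 m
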